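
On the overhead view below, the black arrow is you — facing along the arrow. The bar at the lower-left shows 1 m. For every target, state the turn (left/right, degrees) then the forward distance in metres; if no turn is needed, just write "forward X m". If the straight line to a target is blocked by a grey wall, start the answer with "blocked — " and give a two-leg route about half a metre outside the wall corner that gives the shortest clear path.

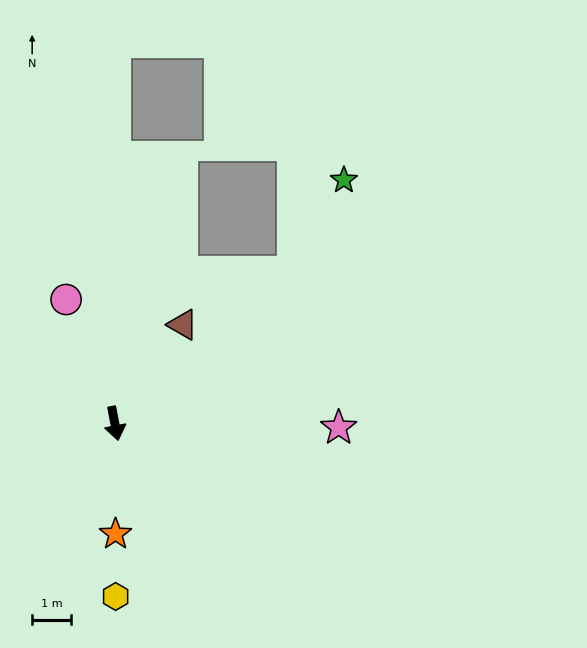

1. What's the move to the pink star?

turn left 78°, forward 5.8 m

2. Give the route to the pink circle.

turn right 169°, forward 3.5 m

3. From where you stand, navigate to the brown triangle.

turn left 135°, forward 3.1 m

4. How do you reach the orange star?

turn right 10°, forward 2.9 m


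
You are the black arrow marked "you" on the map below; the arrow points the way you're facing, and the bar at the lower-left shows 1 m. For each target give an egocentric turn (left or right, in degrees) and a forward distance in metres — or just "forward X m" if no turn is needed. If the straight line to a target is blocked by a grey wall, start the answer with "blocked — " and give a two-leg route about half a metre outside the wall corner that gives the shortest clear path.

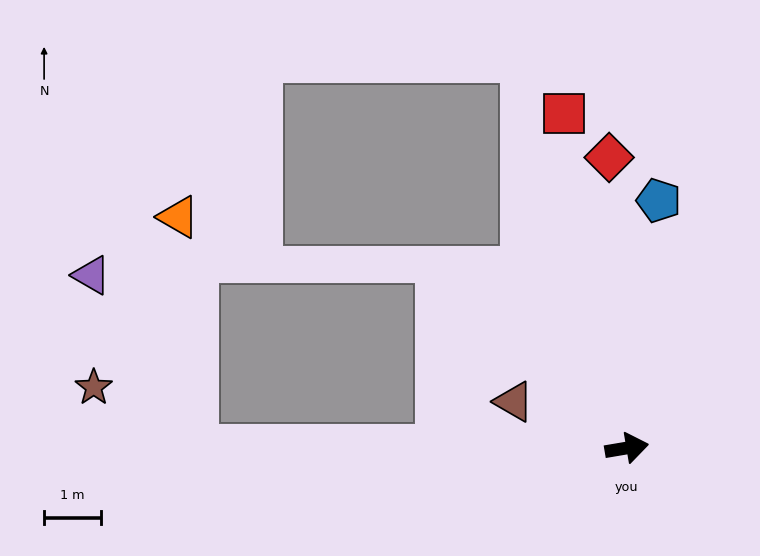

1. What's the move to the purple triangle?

blocked — turn left 170°, forward 7.7 m, then turn right 59°, forward 3.6 m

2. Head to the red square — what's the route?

turn left 91°, forward 6.0 m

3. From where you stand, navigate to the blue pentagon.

turn left 73°, forward 4.4 m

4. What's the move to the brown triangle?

turn left 148°, forward 2.2 m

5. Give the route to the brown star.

blocked — turn left 170°, forward 7.7 m, then turn right 31°, forward 2.1 m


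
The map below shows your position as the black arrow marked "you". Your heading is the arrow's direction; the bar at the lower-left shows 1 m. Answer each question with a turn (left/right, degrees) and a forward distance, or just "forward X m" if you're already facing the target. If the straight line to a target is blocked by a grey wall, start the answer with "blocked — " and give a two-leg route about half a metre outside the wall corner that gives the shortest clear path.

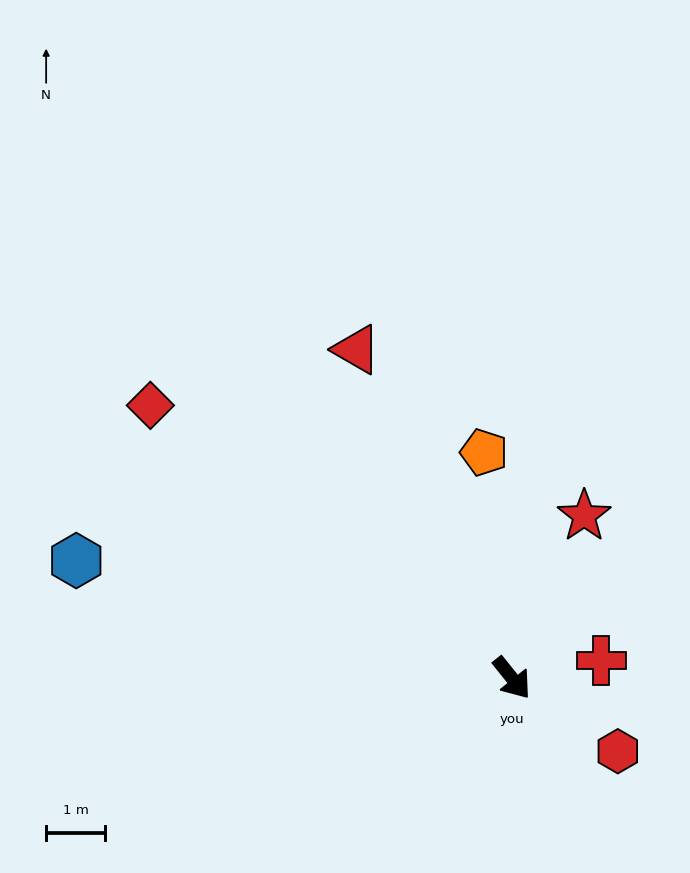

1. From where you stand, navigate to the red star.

turn left 117°, forward 3.0 m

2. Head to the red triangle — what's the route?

turn left 167°, forward 6.2 m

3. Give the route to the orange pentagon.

turn left 148°, forward 3.8 m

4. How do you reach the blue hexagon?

turn right 144°, forward 7.6 m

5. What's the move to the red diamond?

turn right 166°, forward 7.7 m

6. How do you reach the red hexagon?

turn left 17°, forward 2.2 m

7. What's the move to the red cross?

turn left 62°, forward 1.5 m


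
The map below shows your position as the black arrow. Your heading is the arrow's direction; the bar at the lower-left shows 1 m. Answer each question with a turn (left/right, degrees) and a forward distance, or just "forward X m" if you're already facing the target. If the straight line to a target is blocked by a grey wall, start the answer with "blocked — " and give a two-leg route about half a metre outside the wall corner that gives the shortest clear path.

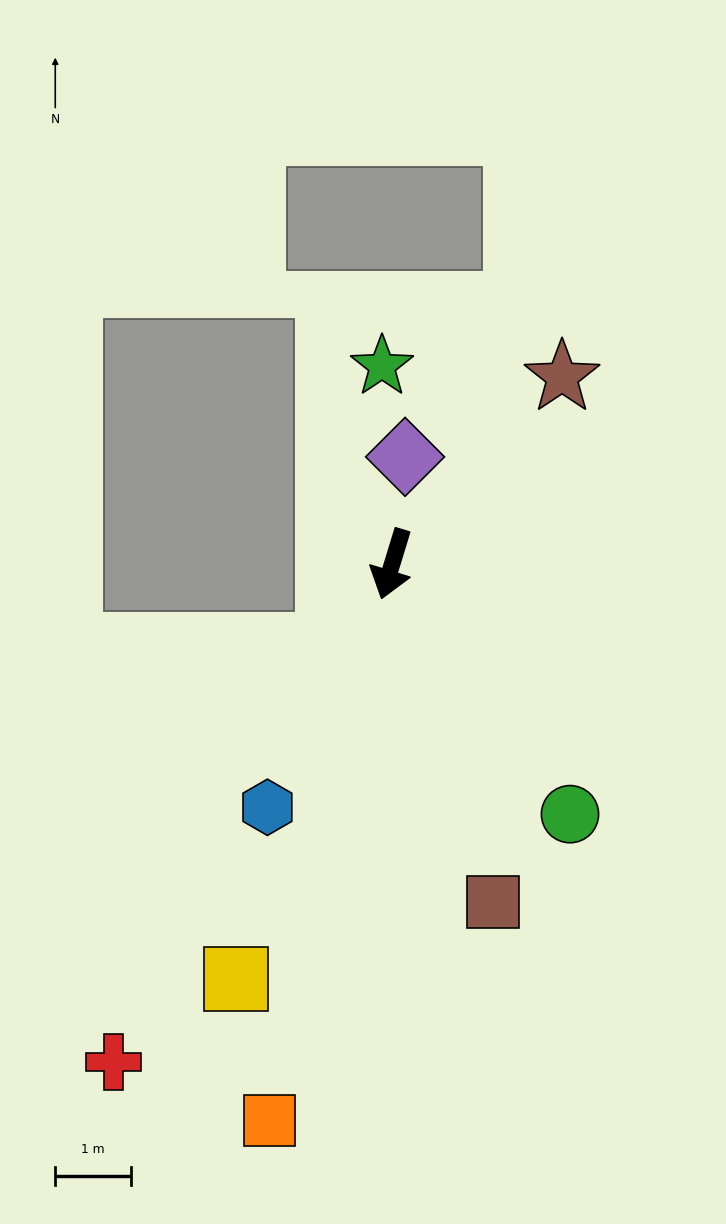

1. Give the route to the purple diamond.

turn right 170°, forward 1.4 m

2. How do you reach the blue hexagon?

turn right 10°, forward 3.6 m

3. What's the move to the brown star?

turn left 155°, forward 3.3 m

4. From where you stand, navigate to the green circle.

turn left 52°, forward 4.0 m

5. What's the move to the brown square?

turn left 34°, forward 4.7 m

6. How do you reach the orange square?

turn left 5°, forward 7.5 m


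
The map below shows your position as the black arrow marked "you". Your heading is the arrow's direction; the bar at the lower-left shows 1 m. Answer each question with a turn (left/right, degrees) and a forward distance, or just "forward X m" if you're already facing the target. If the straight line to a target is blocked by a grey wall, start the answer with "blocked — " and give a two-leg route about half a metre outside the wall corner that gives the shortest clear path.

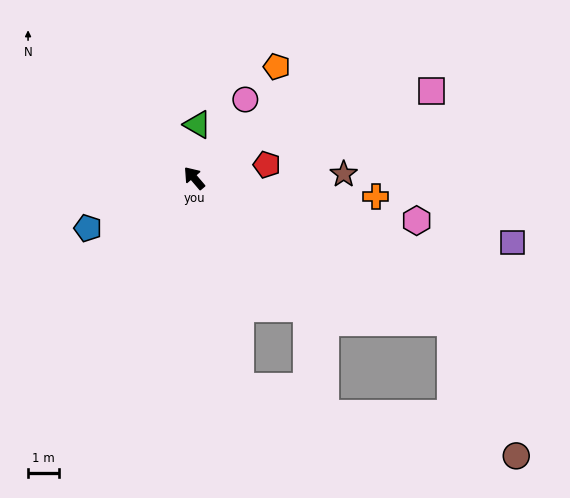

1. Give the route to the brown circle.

blocked — turn right 160°, forward 9.5 m, then turn right 34°, forward 4.8 m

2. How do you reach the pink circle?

turn right 74°, forward 3.0 m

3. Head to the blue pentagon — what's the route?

turn left 75°, forward 3.8 m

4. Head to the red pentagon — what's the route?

turn right 120°, forward 2.4 m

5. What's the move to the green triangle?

turn right 44°, forward 1.7 m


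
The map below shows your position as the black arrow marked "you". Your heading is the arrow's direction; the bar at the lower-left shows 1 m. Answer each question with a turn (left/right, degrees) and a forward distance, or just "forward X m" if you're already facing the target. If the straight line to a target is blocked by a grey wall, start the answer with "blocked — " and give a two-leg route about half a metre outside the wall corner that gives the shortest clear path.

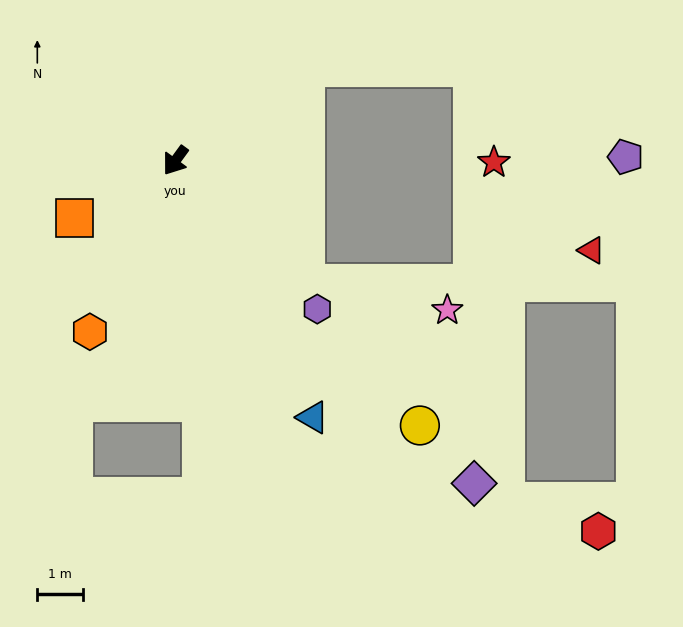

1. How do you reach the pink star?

blocked — turn left 83°, forward 3.9 m, then turn left 33°, forward 3.2 m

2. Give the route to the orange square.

turn right 24°, forward 2.5 m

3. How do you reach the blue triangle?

turn left 64°, forward 6.4 m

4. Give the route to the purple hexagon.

turn left 80°, forward 4.5 m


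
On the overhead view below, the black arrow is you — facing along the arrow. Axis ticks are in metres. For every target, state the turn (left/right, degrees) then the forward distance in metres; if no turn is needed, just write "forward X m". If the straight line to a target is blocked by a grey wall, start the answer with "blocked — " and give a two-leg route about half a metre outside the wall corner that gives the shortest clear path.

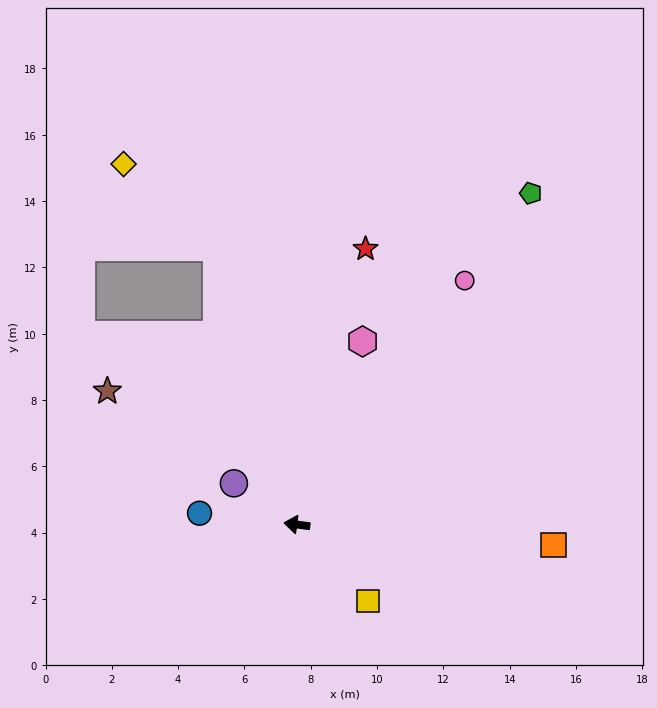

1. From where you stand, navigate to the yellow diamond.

blocked — turn right 66°, forward 8.7 m, then turn left 32°, forward 3.8 m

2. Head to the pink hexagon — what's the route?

turn right 102°, forward 5.9 m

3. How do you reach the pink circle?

turn right 117°, forward 8.9 m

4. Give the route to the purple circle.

turn right 26°, forward 2.3 m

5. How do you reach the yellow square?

turn left 141°, forward 3.1 m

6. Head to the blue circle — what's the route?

forward 3.0 m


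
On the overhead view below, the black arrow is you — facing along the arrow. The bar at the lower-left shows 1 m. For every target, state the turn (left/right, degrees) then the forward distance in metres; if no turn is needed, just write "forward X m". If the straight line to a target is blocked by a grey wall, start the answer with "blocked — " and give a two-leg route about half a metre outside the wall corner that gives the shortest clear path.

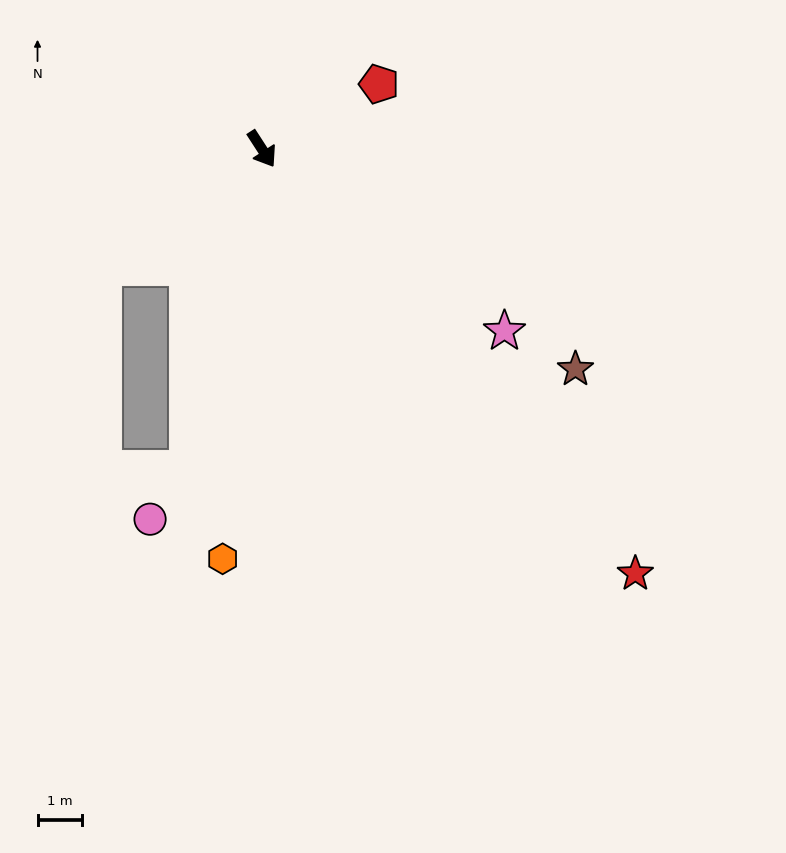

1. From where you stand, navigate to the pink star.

turn left 20°, forward 6.8 m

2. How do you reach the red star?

turn left 8°, forward 12.6 m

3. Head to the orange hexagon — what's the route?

turn right 38°, forward 9.2 m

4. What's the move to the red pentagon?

turn left 86°, forward 3.0 m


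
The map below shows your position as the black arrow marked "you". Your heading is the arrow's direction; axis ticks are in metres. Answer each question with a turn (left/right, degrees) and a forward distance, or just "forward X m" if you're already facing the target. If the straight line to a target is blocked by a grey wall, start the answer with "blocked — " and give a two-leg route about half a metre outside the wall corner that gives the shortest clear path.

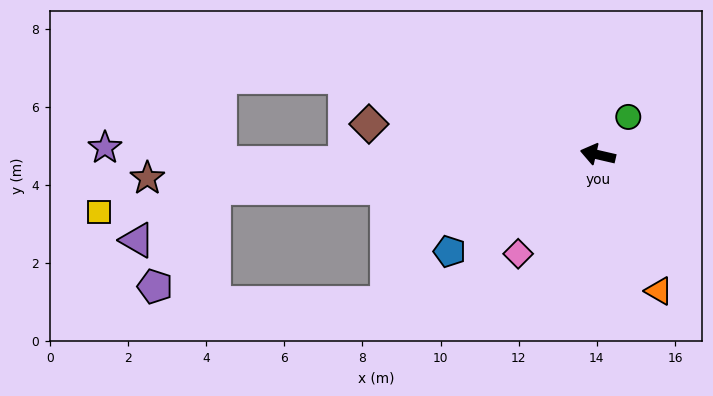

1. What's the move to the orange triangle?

turn left 127°, forward 3.8 m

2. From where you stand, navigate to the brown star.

turn left 16°, forward 11.5 m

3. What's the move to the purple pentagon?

blocked — turn left 18°, forward 9.9 m, then turn left 54°, forward 2.9 m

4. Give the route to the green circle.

turn right 116°, forward 1.2 m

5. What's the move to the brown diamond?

turn left 5°, forward 5.9 m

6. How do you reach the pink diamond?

turn left 64°, forward 3.3 m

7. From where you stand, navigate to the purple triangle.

blocked — turn left 18°, forward 9.9 m, then turn left 29°, forward 2.4 m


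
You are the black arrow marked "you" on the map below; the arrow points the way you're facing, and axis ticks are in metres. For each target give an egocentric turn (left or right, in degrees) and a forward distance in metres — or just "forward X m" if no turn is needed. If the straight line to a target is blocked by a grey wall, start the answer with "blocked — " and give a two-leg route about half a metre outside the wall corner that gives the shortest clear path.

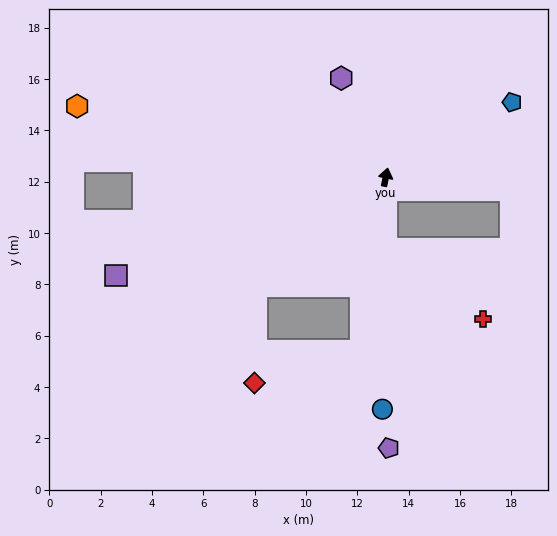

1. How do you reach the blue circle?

turn right 169°, forward 9.0 m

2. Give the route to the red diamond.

blocked — turn left 142°, forward 6.6 m, then turn left 48°, forward 3.8 m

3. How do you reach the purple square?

turn left 122°, forward 11.2 m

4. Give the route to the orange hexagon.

turn left 89°, forward 12.3 m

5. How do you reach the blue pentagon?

turn right 48°, forward 5.7 m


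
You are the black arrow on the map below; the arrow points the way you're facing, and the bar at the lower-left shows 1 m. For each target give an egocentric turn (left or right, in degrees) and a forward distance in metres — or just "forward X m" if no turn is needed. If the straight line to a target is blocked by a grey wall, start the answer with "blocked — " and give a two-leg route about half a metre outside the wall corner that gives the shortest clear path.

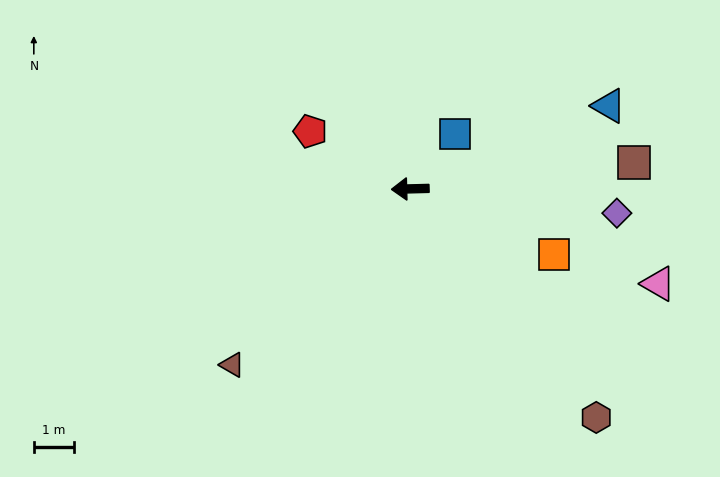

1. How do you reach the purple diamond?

turn left 172°, forward 5.2 m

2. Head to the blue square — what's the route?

turn right 131°, forward 1.8 m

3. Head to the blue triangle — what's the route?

turn right 159°, forward 5.4 m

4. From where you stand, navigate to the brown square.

turn right 175°, forward 5.6 m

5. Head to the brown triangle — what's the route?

turn left 43°, forward 6.2 m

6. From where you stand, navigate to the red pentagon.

turn right 31°, forward 2.9 m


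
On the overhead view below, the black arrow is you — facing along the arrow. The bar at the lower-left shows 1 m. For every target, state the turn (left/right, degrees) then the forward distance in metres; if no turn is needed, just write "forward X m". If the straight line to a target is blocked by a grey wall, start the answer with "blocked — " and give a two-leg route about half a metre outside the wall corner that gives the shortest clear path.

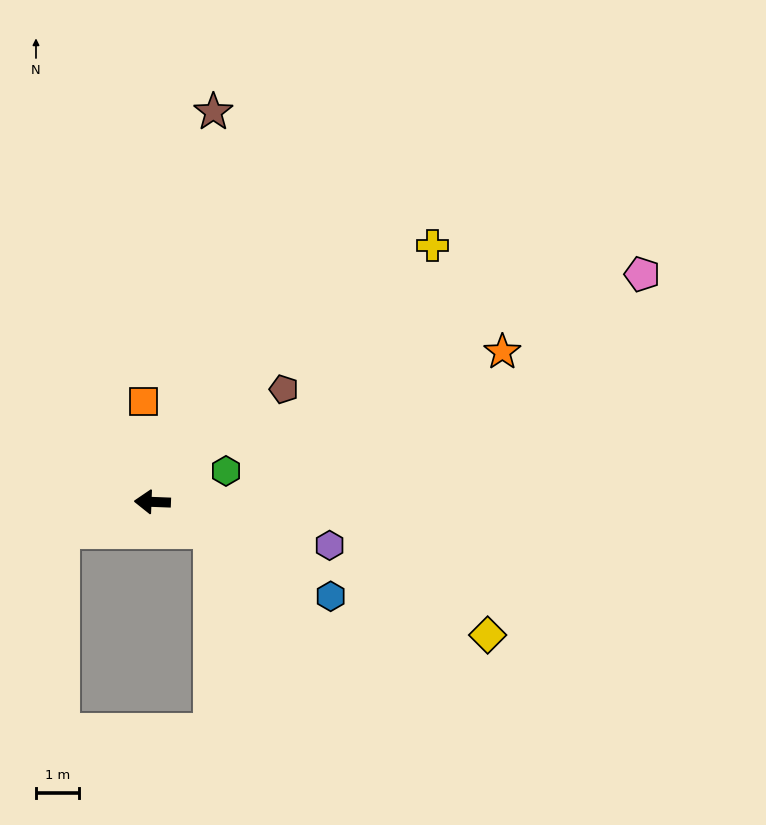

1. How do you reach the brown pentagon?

turn right 137°, forward 4.1 m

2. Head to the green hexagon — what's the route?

turn right 155°, forward 1.9 m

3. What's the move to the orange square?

turn right 83°, forward 2.4 m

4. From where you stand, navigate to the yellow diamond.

turn left 161°, forward 8.4 m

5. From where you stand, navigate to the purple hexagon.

turn left 168°, forward 4.3 m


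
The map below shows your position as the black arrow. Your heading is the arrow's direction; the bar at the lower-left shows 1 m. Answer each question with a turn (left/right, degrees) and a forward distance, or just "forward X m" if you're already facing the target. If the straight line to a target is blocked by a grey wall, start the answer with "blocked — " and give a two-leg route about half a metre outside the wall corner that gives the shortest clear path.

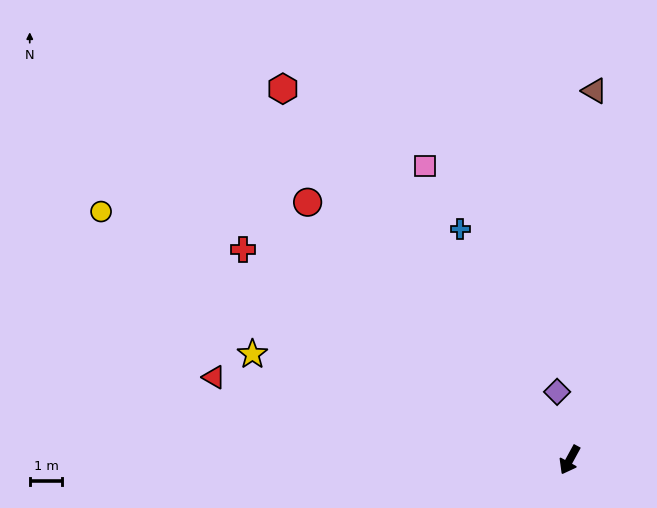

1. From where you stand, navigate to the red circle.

turn right 106°, forward 11.3 m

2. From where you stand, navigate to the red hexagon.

turn right 114°, forward 14.5 m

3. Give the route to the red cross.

turn right 94°, forward 12.0 m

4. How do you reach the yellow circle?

turn right 89°, forward 16.4 m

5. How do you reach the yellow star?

turn right 80°, forward 10.3 m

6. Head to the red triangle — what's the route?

turn right 74°, forward 11.3 m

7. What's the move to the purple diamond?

turn right 141°, forward 2.1 m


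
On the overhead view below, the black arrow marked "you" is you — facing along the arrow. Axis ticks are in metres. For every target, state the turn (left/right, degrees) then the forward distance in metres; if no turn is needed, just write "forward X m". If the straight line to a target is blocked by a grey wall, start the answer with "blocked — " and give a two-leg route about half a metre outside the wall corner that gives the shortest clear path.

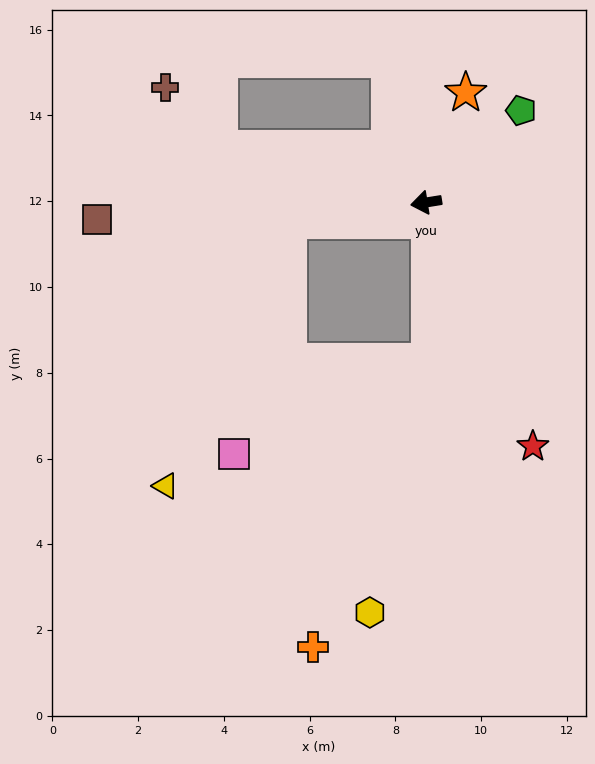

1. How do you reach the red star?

turn left 105°, forward 6.2 m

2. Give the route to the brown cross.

blocked — turn right 24°, forward 5.0 m, then turn right 33°, forward 1.9 m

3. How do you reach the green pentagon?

turn right 145°, forward 3.1 m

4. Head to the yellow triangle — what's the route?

blocked — forward 3.2 m, then turn left 56°, forward 6.8 m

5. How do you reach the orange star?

turn right 119°, forward 2.7 m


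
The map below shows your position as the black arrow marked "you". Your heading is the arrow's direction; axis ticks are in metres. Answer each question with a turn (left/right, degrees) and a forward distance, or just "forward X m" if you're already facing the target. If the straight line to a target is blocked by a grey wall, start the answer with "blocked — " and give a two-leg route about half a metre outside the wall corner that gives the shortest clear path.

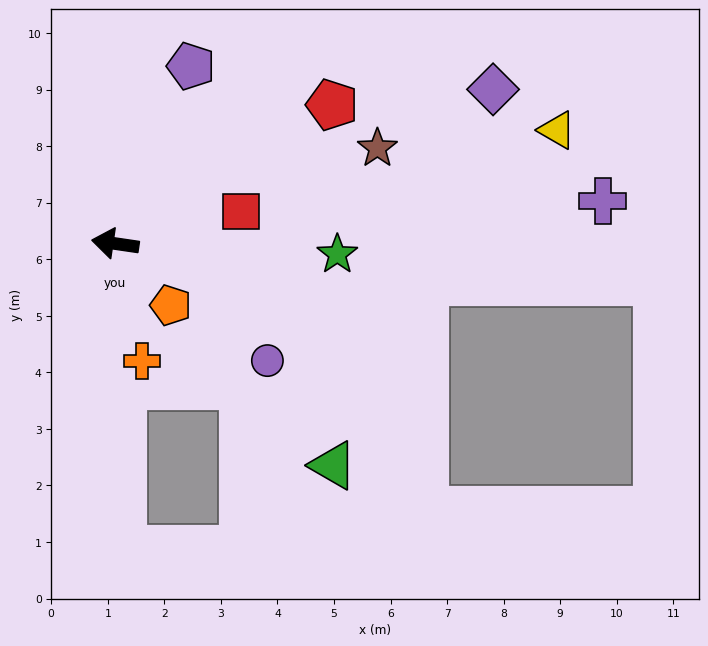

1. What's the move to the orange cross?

turn left 111°, forward 2.1 m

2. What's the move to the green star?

turn right 174°, forward 3.9 m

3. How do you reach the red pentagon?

turn right 139°, forward 4.6 m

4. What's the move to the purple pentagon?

turn right 105°, forward 3.4 m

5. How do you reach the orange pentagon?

turn left 140°, forward 1.5 m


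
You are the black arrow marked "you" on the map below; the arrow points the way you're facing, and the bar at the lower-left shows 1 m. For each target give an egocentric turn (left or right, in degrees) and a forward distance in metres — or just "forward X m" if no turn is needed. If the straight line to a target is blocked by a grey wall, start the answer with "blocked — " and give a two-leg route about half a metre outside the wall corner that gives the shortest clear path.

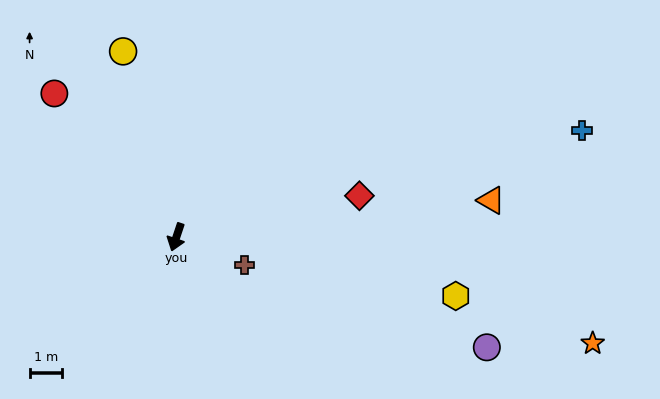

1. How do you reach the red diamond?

turn left 121°, forward 5.8 m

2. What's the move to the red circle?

turn right 121°, forward 5.8 m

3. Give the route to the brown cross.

turn left 86°, forward 2.3 m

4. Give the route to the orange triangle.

turn left 115°, forward 9.7 m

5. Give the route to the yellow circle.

turn right 146°, forward 5.9 m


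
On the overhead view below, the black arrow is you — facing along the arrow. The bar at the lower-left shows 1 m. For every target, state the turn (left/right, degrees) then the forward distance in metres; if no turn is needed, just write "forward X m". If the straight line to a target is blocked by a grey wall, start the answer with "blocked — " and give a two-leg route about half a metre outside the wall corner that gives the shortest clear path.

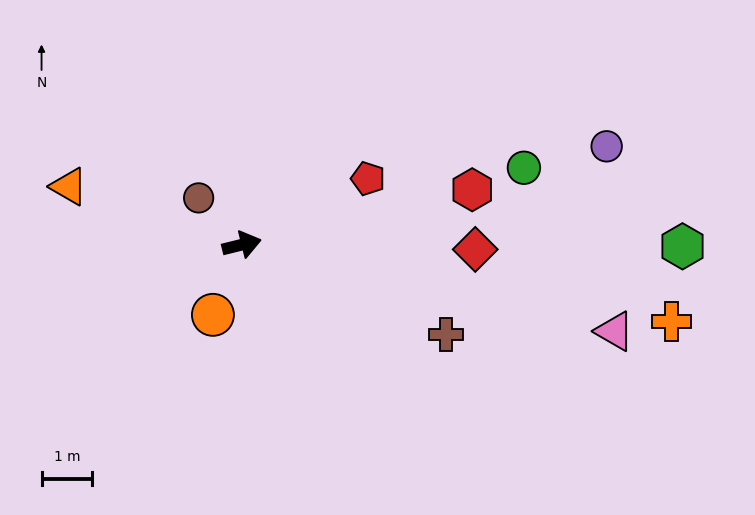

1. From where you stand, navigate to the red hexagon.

forward 4.7 m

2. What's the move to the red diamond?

turn right 15°, forward 4.6 m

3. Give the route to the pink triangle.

turn right 27°, forward 7.5 m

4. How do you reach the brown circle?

turn left 119°, forward 1.3 m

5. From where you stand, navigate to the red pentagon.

turn left 14°, forward 2.8 m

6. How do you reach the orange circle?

turn right 126°, forward 1.5 m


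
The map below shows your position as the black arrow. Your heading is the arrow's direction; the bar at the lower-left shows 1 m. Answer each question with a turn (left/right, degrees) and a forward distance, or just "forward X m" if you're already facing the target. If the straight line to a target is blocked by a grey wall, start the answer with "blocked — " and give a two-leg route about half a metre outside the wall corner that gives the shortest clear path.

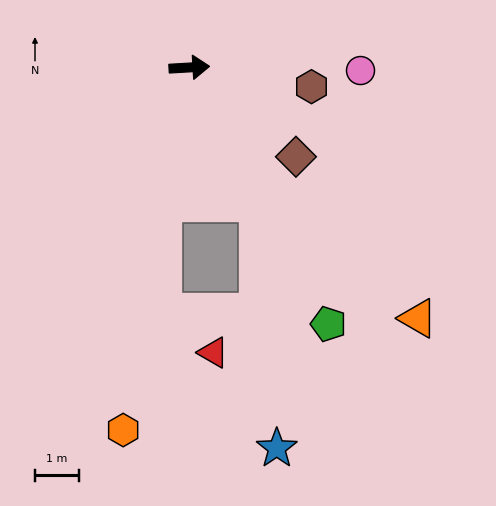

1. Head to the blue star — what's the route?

blocked — turn right 67°, forward 3.5 m, then turn right 22°, forward 5.6 m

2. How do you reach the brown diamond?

turn right 43°, forward 3.2 m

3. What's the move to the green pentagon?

turn right 65°, forward 6.7 m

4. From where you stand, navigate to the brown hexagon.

turn right 12°, forward 2.8 m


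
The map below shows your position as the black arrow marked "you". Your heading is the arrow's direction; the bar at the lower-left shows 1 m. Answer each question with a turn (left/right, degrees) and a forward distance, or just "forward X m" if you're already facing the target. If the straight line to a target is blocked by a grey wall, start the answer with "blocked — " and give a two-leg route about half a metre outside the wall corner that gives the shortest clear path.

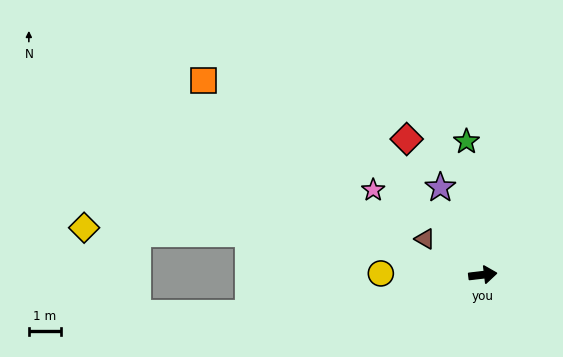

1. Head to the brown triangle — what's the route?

turn left 141°, forward 2.1 m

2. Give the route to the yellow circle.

turn left 173°, forward 3.2 m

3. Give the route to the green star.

turn left 90°, forward 4.2 m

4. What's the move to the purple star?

turn left 109°, forward 3.0 m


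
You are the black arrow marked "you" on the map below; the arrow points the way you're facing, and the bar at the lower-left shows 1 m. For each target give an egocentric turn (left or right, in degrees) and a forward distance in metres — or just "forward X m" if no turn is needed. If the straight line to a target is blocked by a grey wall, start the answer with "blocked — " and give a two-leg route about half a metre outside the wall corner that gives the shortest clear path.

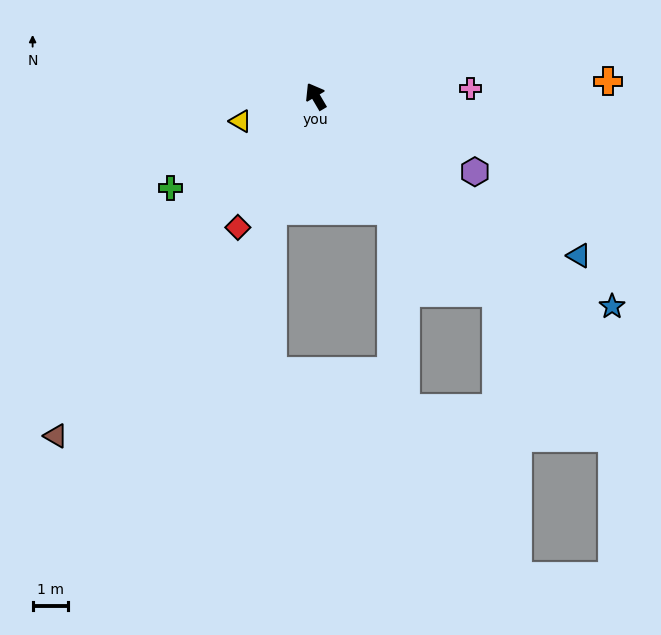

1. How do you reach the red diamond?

turn left 119°, forward 4.3 m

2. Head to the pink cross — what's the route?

turn right 118°, forward 4.3 m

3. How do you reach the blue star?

turn right 156°, forward 10.2 m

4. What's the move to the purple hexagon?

turn right 146°, forward 4.9 m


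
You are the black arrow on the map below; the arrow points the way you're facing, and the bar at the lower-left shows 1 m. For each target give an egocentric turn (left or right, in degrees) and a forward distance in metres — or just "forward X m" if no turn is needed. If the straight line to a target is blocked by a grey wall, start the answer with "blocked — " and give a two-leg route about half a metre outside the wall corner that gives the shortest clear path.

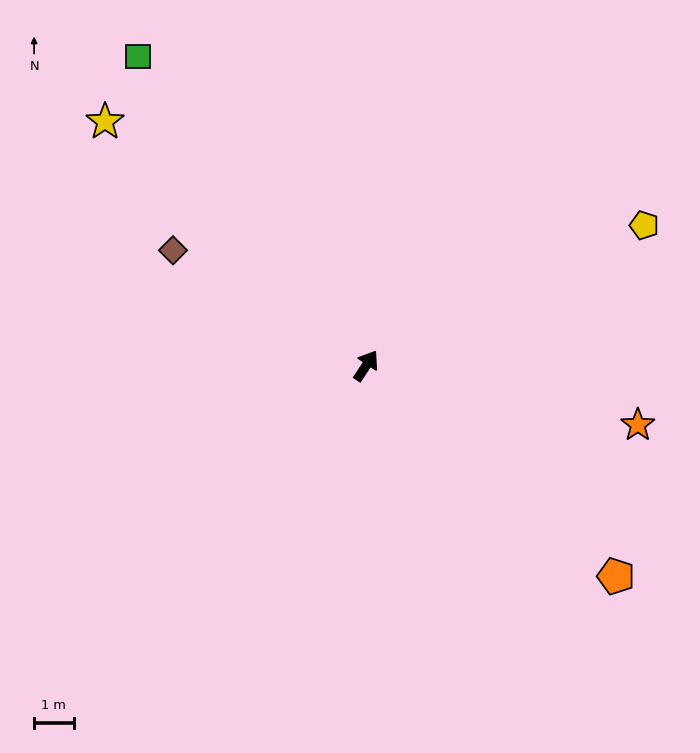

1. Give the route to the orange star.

turn right 69°, forward 7.0 m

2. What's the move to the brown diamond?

turn left 92°, forward 5.7 m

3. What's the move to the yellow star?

turn left 80°, forward 9.0 m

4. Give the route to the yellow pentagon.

turn right 30°, forward 7.9 m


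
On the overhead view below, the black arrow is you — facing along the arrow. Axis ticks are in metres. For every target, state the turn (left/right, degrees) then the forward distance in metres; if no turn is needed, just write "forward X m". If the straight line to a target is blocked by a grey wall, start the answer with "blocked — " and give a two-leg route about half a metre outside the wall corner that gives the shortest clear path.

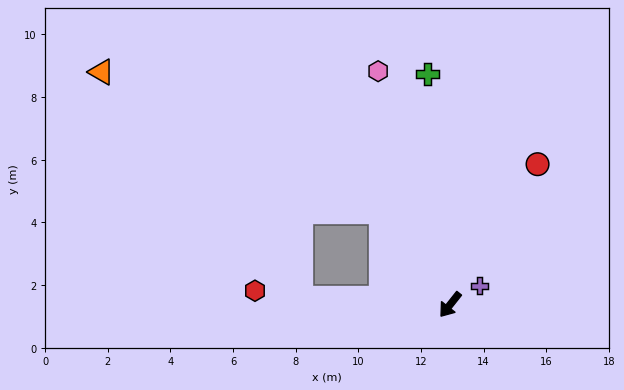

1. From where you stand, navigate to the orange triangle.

blocked — turn right 106°, forward 3.7 m, then turn left 28°, forward 10.0 m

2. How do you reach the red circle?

turn right 174°, forward 5.3 m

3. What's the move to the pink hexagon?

turn right 124°, forward 7.8 m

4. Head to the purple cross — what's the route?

turn left 161°, forward 1.1 m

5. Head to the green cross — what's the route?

turn right 136°, forward 7.4 m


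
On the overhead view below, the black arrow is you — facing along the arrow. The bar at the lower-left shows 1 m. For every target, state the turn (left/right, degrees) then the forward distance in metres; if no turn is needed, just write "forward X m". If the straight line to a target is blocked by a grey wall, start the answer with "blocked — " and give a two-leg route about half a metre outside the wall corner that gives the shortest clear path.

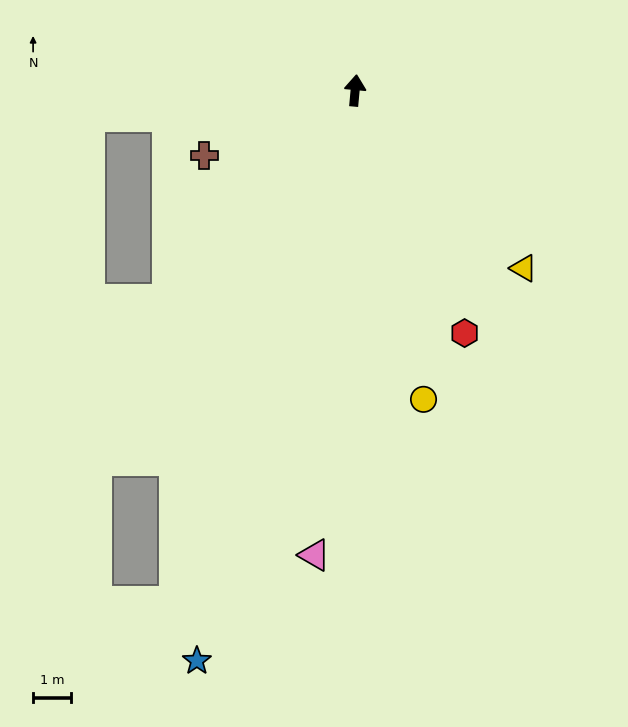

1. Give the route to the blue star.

turn left 170°, forward 15.5 m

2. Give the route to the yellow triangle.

turn right 131°, forward 6.4 m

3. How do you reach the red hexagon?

turn right 150°, forward 7.0 m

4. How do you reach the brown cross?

turn left 119°, forward 4.3 m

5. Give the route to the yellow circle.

turn right 162°, forward 8.3 m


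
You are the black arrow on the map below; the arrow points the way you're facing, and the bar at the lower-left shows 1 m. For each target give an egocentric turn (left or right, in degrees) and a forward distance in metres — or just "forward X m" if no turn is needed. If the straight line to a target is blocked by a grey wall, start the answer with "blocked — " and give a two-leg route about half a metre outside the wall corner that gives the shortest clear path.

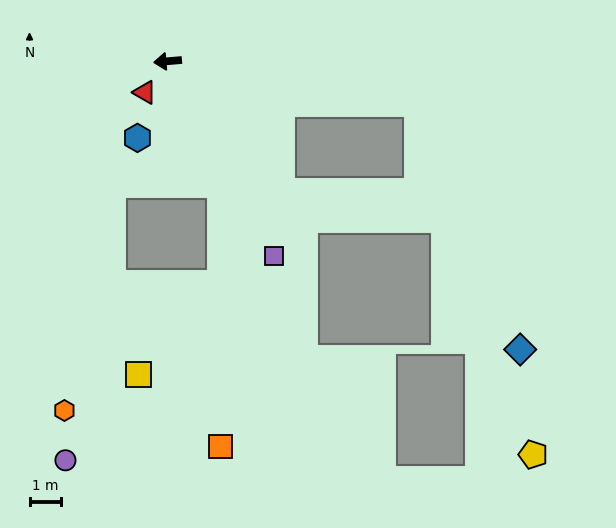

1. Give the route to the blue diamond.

blocked — turn left 165°, forward 8.2 m, then turn right 57°, forward 8.6 m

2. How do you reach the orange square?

blocked — turn left 108°, forward 4.3 m, then turn right 23°, forward 8.4 m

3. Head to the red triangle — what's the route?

turn left 49°, forward 1.2 m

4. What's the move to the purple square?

turn left 114°, forward 7.1 m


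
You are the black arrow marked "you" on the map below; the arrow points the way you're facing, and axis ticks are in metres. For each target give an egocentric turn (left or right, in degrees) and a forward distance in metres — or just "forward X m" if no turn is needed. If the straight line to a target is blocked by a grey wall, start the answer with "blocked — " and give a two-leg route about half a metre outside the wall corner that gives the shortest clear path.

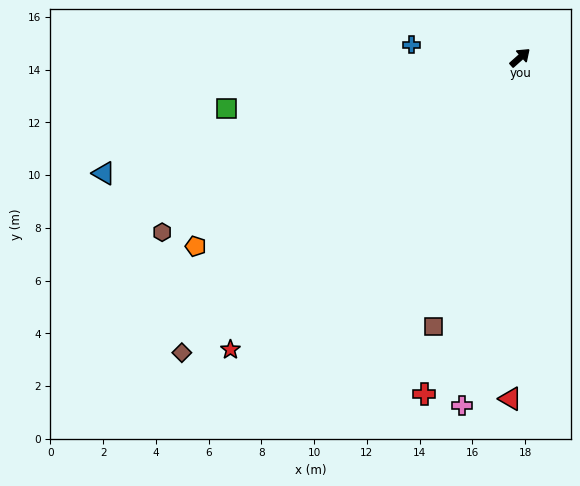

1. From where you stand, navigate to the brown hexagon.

turn left 164°, forward 15.1 m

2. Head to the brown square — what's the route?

turn right 150°, forward 10.7 m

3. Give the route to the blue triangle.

turn left 154°, forward 16.4 m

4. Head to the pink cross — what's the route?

turn right 141°, forward 13.4 m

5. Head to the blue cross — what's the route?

turn left 132°, forward 4.1 m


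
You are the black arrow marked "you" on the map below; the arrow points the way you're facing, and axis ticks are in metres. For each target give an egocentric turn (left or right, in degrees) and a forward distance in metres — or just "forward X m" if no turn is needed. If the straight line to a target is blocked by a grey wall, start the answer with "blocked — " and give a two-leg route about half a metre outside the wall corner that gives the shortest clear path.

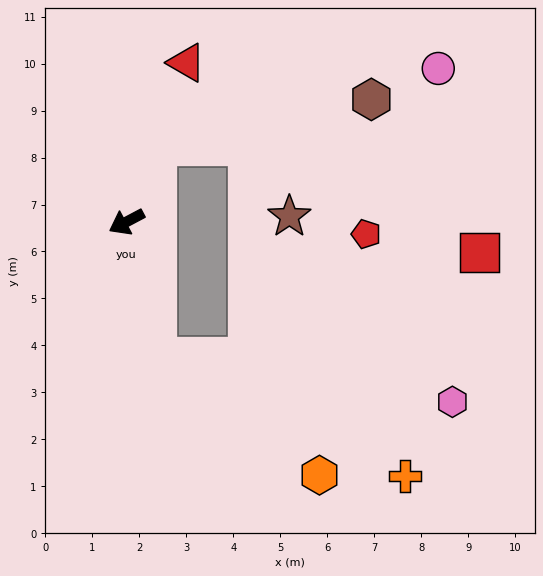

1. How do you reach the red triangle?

turn right 139°, forward 3.6 m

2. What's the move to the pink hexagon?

blocked — turn left 75°, forward 2.9 m, then turn left 68°, forward 6.4 m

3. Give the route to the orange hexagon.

blocked — turn left 75°, forward 2.9 m, then turn left 41°, forward 4.3 m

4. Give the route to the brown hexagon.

blocked — turn right 139°, forward 1.7 m, then turn right 57°, forward 4.7 m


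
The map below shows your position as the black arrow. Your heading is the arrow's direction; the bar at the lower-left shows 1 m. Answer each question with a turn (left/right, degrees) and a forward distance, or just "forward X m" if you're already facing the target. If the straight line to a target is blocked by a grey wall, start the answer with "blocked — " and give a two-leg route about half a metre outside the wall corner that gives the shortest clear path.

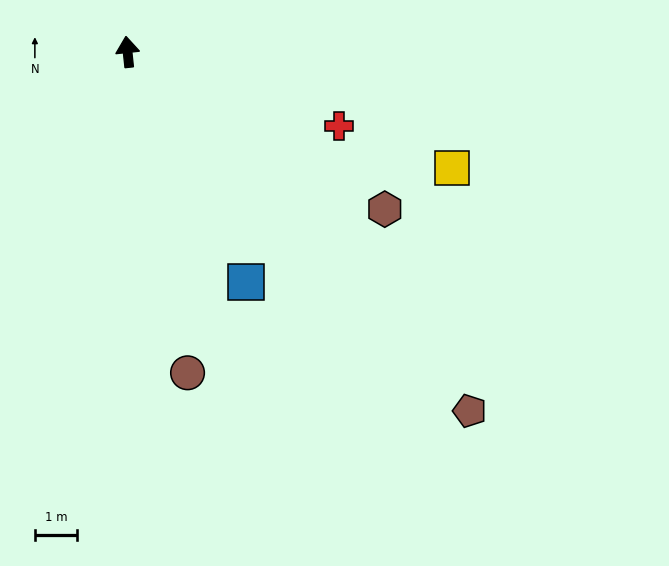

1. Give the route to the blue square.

turn right 159°, forward 6.1 m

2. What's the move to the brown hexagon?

turn right 127°, forward 7.1 m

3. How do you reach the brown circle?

turn right 175°, forward 7.7 m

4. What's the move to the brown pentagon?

turn right 142°, forward 11.7 m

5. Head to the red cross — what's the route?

turn right 115°, forward 5.3 m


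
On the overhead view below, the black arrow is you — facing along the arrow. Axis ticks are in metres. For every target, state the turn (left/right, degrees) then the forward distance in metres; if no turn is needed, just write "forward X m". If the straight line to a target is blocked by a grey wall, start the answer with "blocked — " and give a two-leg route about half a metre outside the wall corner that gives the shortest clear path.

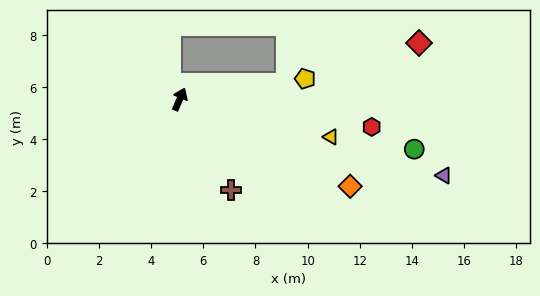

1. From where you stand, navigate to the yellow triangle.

turn right 81°, forward 6.0 m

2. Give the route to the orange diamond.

turn right 94°, forward 7.3 m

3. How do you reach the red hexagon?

turn right 75°, forward 7.4 m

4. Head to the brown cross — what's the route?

turn right 127°, forward 4.0 m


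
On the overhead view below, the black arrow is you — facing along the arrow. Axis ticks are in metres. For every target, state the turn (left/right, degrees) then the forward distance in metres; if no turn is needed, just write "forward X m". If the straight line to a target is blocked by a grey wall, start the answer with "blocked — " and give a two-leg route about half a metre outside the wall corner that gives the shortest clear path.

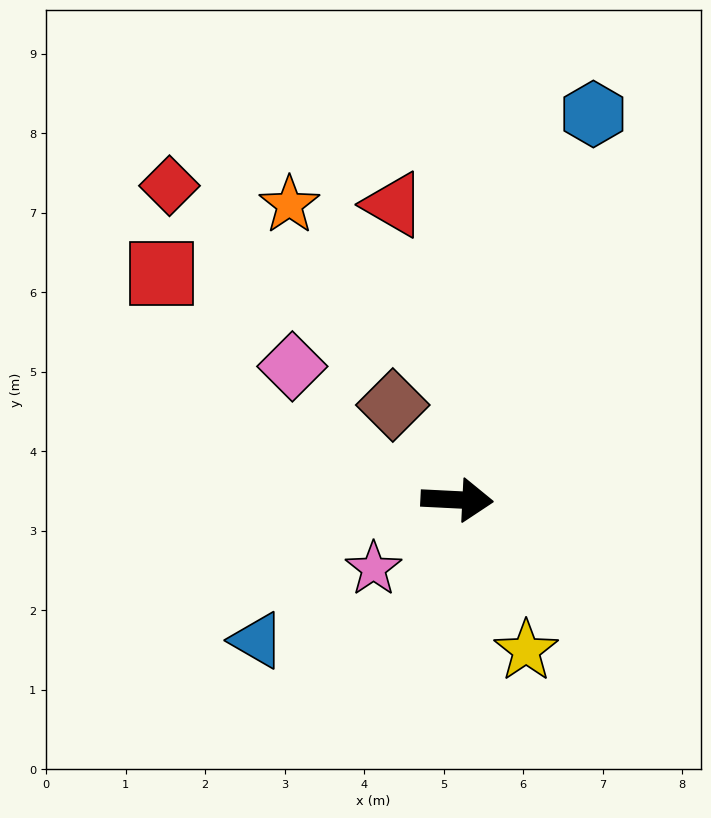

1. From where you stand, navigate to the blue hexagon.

turn left 73°, forward 5.1 m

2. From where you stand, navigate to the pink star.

turn right 138°, forward 1.4 m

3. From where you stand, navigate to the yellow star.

turn right 63°, forward 2.1 m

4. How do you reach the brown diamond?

turn left 127°, forward 1.4 m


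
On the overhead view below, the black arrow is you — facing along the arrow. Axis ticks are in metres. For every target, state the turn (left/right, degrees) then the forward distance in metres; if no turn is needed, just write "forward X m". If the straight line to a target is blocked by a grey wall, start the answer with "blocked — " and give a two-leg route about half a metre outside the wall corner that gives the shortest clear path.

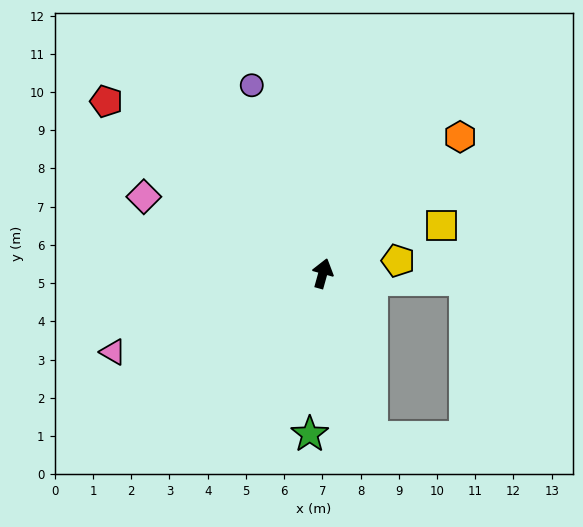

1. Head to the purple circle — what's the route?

turn left 36°, forward 5.3 m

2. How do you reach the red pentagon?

turn left 67°, forward 7.2 m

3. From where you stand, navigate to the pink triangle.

turn left 126°, forward 5.9 m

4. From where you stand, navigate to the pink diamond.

turn left 82°, forward 5.1 m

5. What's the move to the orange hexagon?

turn right 30°, forward 5.1 m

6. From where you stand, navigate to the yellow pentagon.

turn right 65°, forward 2.0 m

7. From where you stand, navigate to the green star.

turn right 169°, forward 4.2 m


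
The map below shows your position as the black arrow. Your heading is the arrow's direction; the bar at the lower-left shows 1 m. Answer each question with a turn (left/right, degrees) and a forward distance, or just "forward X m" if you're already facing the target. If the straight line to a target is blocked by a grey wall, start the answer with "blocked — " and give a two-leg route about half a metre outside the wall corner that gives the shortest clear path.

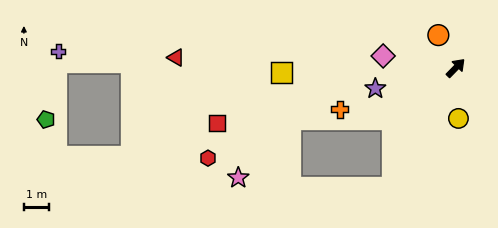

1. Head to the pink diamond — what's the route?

turn left 125°, forward 2.9 m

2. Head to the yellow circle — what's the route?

turn right 133°, forward 2.0 m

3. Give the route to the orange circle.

turn left 72°, forward 1.5 m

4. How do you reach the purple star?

turn left 149°, forward 3.3 m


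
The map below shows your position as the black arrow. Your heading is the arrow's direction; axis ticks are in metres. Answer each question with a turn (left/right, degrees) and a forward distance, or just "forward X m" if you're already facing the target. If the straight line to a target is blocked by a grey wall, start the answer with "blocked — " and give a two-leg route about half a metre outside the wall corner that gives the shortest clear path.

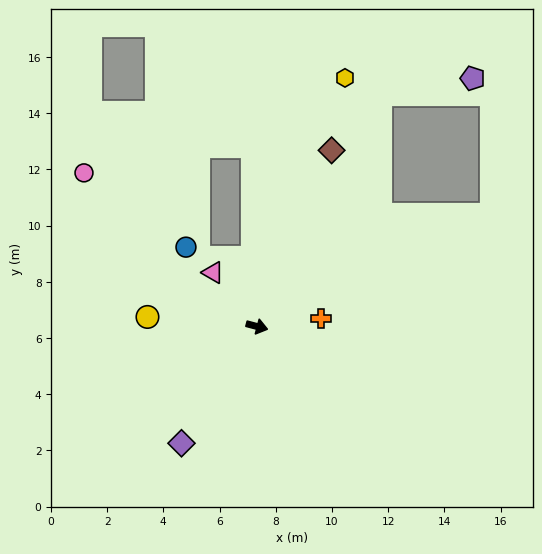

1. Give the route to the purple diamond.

turn right 108°, forward 4.9 m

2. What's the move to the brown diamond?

turn left 82°, forward 6.8 m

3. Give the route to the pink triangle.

turn left 144°, forward 2.5 m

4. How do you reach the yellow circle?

turn right 170°, forward 3.9 m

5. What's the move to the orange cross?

turn left 22°, forward 2.3 m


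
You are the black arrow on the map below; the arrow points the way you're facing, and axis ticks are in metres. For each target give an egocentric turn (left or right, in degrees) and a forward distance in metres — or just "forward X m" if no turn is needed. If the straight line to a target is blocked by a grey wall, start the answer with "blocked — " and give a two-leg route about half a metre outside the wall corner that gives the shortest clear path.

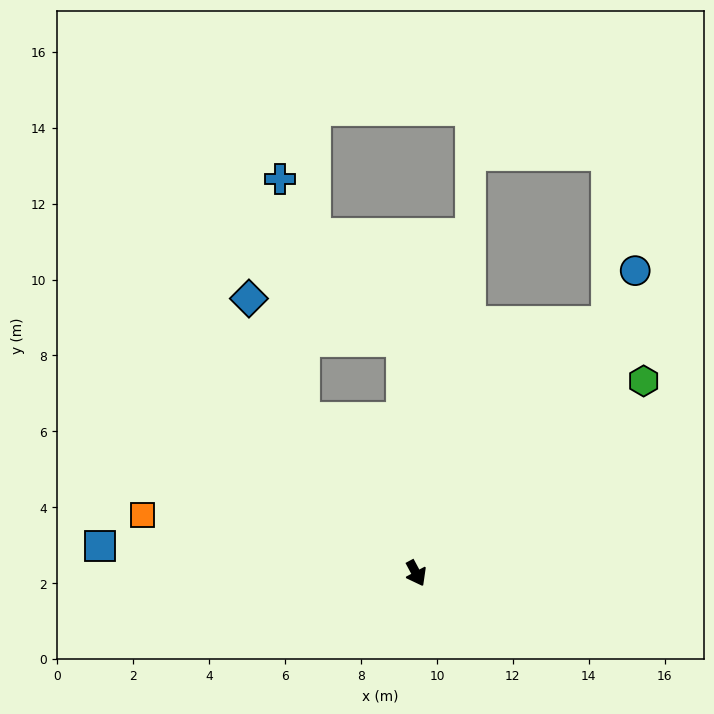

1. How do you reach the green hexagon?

turn left 102°, forward 7.8 m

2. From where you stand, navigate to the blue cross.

blocked — turn right 172°, forward 5.0 m, then turn right 30°, forward 6.3 m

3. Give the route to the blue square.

turn right 123°, forward 8.4 m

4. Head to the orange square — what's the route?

turn right 130°, forward 7.4 m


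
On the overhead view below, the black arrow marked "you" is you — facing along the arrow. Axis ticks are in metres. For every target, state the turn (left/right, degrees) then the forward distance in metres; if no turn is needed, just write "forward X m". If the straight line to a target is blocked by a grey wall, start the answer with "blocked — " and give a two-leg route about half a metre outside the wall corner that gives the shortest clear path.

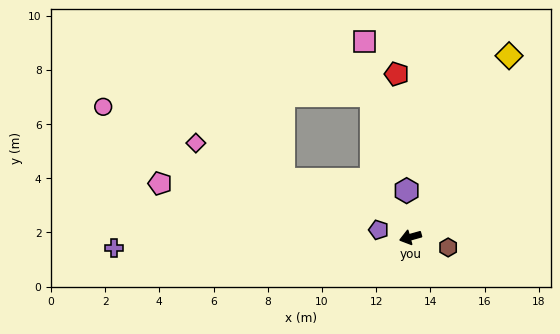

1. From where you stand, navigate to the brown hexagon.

turn left 149°, forward 1.4 m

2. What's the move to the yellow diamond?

turn right 134°, forward 7.6 m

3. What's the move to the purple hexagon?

turn right 101°, forward 1.7 m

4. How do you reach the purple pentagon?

turn right 28°, forward 1.2 m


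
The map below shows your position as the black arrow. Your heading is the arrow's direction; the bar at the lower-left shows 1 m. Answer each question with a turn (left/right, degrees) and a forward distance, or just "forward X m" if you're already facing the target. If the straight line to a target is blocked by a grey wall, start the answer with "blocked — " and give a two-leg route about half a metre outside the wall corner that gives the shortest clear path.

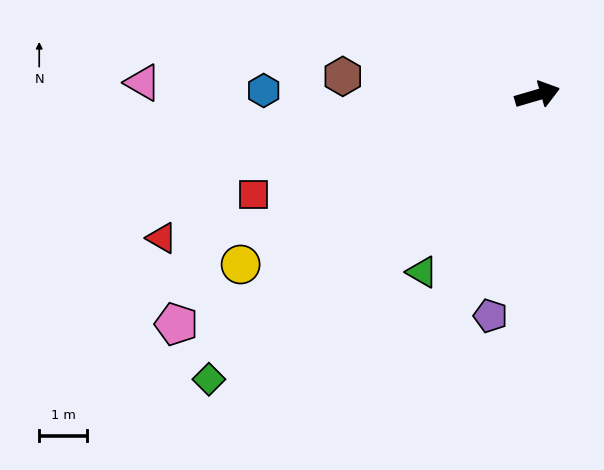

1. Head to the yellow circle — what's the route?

turn right 167°, forward 7.1 m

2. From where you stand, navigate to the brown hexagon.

turn left 158°, forward 4.0 m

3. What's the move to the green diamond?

turn right 155°, forward 9.0 m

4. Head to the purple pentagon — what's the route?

turn right 118°, forward 4.7 m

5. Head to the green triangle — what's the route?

turn right 139°, forward 4.4 m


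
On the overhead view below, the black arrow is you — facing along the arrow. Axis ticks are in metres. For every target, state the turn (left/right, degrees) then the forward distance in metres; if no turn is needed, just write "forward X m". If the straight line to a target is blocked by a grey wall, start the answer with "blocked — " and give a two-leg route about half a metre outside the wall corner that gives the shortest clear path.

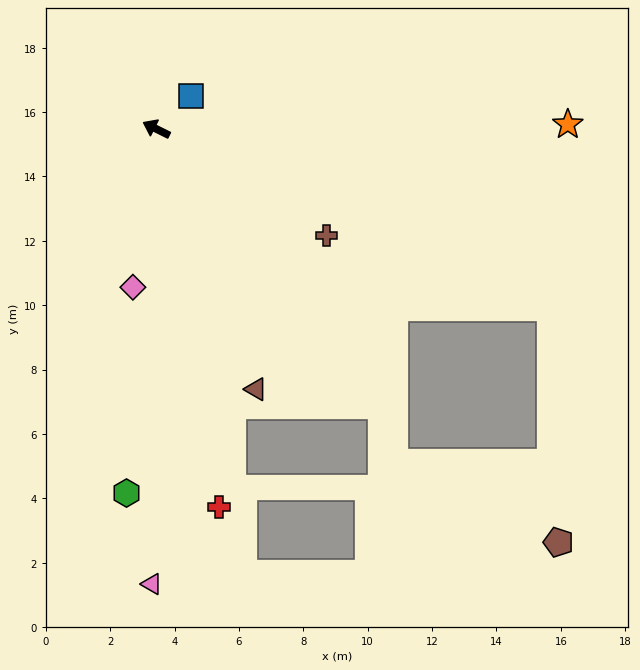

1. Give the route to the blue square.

turn right 111°, forward 1.5 m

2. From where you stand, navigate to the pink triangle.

turn left 116°, forward 14.1 m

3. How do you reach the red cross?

turn left 126°, forward 11.9 m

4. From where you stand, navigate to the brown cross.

turn left 174°, forward 6.2 m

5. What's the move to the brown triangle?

turn left 137°, forward 8.7 m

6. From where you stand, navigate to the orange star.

turn right 153°, forward 12.8 m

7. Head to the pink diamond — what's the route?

turn left 108°, forward 5.0 m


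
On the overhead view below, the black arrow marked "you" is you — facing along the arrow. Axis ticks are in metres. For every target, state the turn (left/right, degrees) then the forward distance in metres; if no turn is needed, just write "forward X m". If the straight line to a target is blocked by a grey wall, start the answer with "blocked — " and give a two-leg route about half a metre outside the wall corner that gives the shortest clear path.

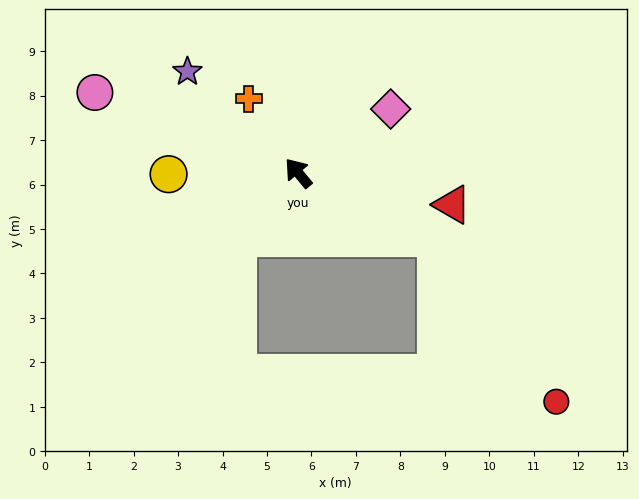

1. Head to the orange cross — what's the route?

turn right 6°, forward 2.0 m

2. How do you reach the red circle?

blocked — turn right 155°, forward 3.4 m, then turn right 28°, forward 4.6 m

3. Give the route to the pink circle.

turn left 29°, forward 4.9 m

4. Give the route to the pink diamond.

turn right 95°, forward 2.5 m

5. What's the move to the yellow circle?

turn left 51°, forward 2.9 m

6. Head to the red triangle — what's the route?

turn right 141°, forward 3.5 m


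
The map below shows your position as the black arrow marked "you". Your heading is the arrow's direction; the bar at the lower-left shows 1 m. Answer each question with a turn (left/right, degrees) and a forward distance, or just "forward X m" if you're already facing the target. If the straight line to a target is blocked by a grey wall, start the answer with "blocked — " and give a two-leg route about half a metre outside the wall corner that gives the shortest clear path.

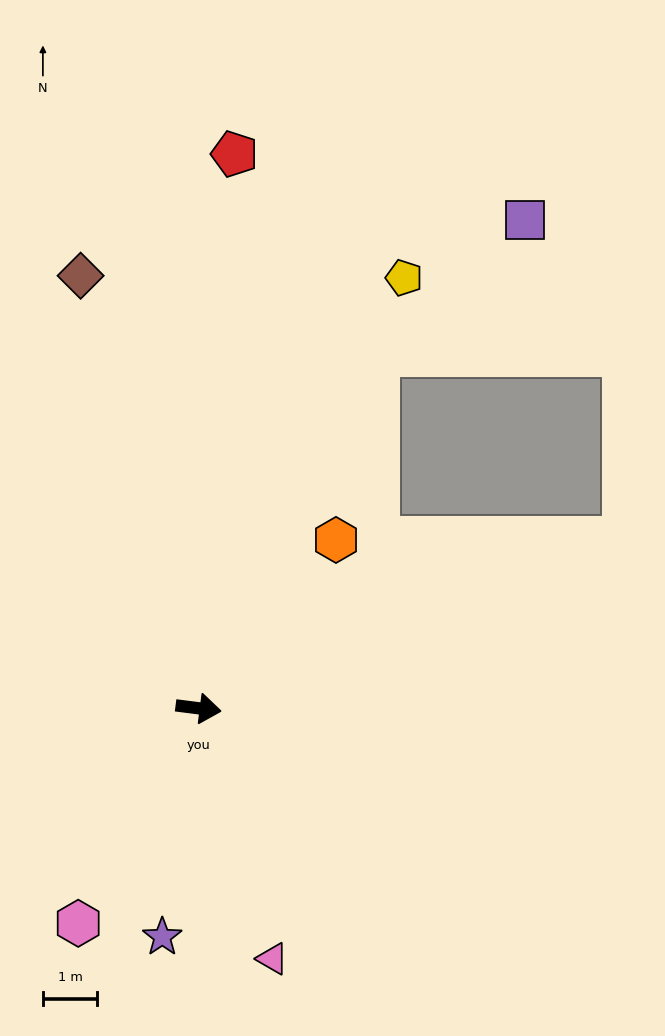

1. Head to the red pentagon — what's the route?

turn left 94°, forward 10.2 m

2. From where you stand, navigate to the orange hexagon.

turn left 58°, forward 4.0 m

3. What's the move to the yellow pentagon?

turn left 72°, forward 8.8 m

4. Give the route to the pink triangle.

turn right 66°, forward 4.8 m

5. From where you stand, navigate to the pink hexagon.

turn right 112°, forward 4.5 m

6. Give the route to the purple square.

blocked — turn left 71°, forward 7.3 m, then turn right 22°, forward 3.7 m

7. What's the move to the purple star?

turn right 92°, forward 4.3 m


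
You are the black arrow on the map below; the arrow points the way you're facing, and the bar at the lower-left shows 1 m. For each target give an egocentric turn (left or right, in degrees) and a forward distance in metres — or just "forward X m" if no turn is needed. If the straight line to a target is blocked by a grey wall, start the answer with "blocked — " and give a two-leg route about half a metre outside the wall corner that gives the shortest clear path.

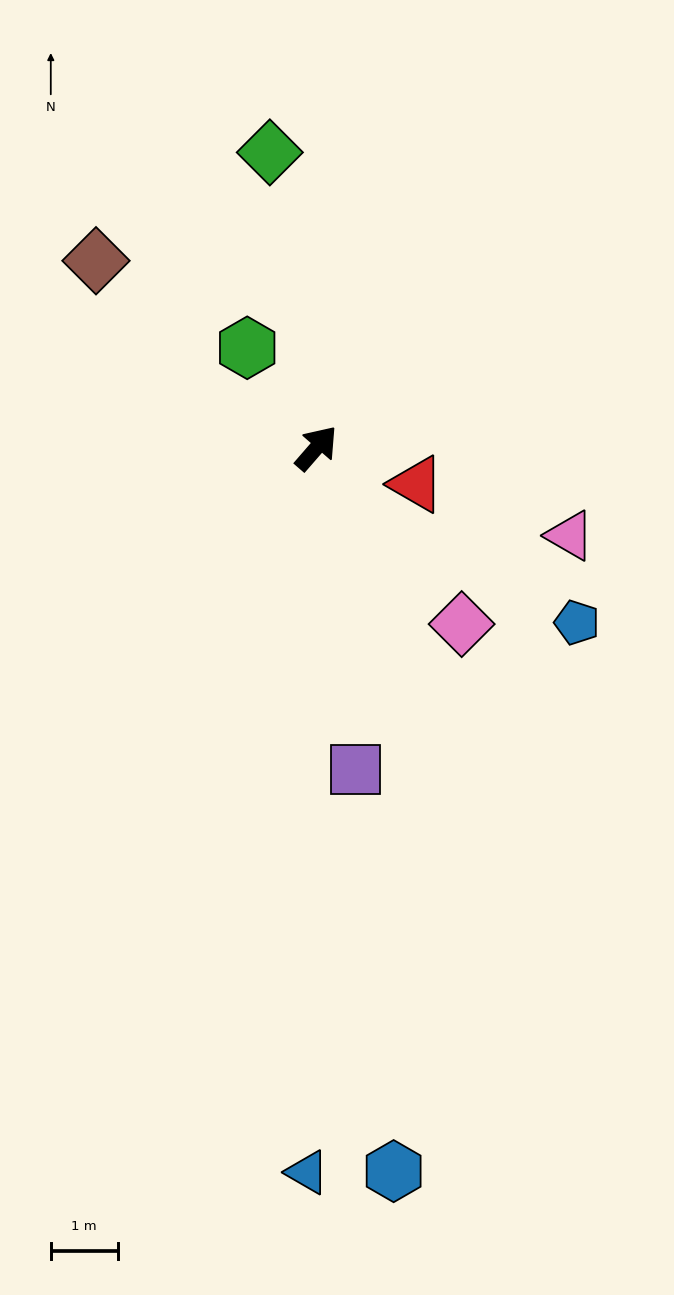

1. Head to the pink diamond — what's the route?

turn right 100°, forward 3.4 m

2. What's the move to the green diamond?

turn left 50°, forward 4.5 m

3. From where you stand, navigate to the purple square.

turn right 132°, forward 4.8 m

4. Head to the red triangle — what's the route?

turn right 69°, forward 1.6 m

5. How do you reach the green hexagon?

turn left 76°, forward 1.8 m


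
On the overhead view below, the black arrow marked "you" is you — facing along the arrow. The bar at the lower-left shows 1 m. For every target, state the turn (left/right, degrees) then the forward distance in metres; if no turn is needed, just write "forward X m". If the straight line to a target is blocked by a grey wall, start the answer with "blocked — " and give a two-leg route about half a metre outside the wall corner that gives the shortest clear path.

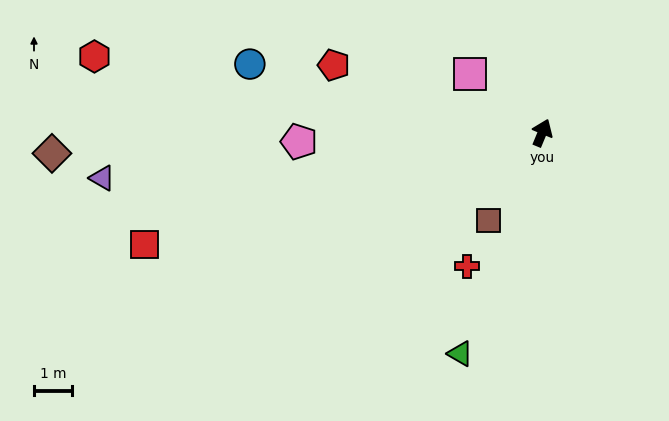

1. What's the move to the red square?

turn left 128°, forward 10.8 m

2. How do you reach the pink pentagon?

turn left 115°, forward 6.3 m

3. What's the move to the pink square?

turn left 73°, forward 2.4 m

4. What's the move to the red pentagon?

turn left 95°, forward 5.7 m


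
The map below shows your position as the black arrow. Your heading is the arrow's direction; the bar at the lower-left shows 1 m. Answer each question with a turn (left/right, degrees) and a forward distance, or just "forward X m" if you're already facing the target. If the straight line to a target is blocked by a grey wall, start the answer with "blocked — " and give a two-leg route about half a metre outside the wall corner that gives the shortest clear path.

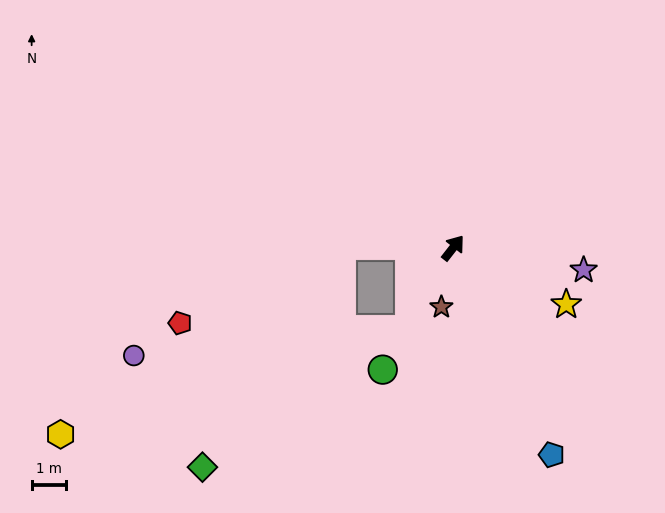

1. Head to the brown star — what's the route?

turn right 153°, forward 1.7 m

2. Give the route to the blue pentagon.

turn right 117°, forward 6.6 m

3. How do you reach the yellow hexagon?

blocked — turn left 127°, forward 3.2 m, then turn left 35°, forward 9.8 m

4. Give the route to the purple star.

turn right 62°, forward 3.8 m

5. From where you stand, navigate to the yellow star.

turn right 79°, forward 3.6 m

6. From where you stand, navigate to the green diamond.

blocked — turn left 127°, forward 3.2 m, then turn left 59°, forward 7.5 m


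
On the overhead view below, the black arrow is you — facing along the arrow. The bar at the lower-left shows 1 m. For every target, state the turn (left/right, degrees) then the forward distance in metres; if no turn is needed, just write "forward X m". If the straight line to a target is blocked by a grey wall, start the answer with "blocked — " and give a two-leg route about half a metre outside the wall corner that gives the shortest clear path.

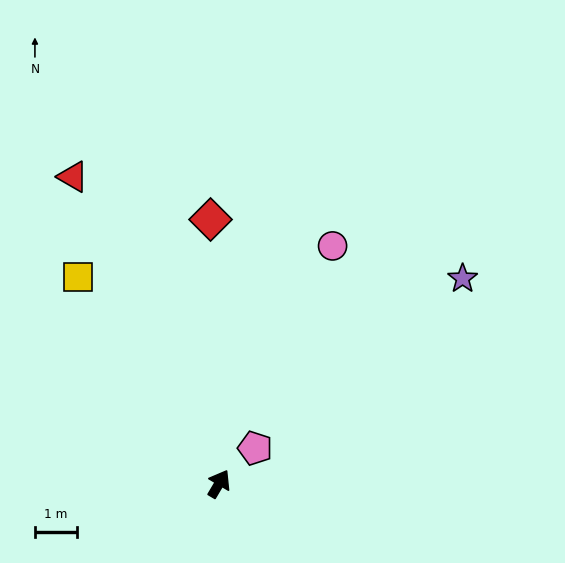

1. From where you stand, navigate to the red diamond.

turn left 32°, forward 6.3 m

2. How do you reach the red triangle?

turn left 56°, forward 8.1 m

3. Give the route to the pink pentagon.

turn right 15°, forward 1.2 m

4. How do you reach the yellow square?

turn left 65°, forward 6.0 m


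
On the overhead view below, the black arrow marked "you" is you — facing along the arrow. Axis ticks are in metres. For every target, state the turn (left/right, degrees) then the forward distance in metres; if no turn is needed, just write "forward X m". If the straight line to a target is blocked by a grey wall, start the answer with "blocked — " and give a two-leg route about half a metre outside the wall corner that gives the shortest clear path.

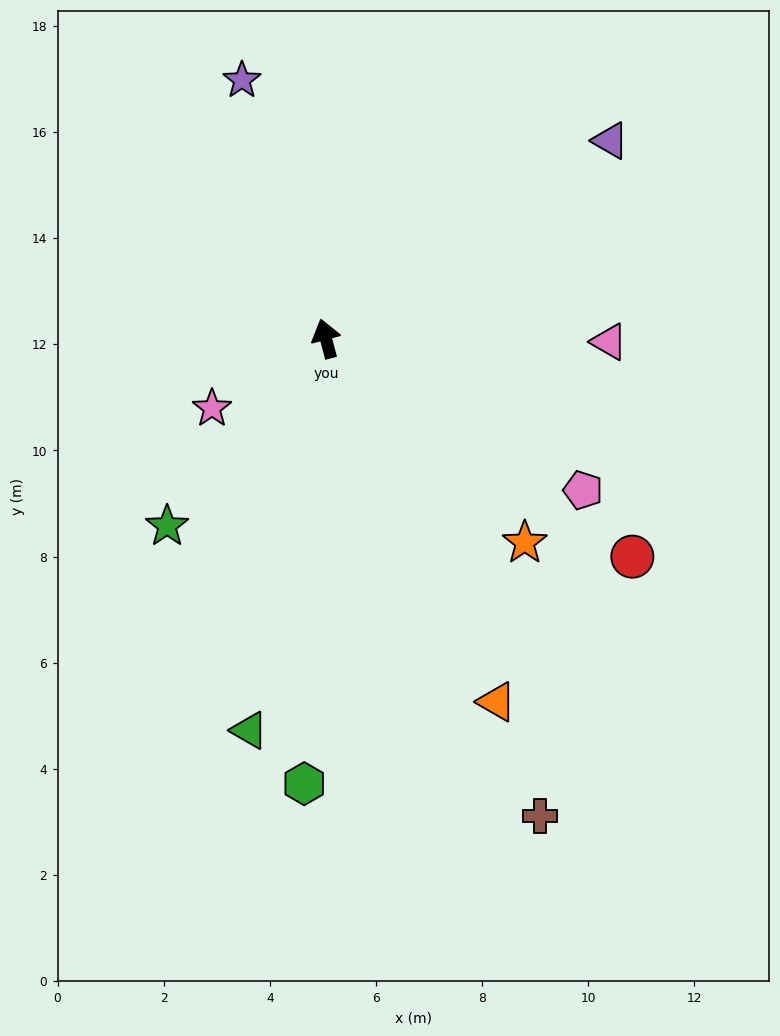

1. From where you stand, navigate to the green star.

turn left 125°, forward 4.6 m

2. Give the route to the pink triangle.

turn right 105°, forward 5.3 m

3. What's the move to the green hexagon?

turn left 162°, forward 8.4 m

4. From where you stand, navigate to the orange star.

turn right 151°, forward 5.4 m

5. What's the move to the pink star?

turn left 107°, forward 2.5 m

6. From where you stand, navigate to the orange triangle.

turn right 170°, forward 7.6 m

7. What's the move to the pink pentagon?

turn right 135°, forward 5.6 m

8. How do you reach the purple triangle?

turn right 70°, forward 6.5 m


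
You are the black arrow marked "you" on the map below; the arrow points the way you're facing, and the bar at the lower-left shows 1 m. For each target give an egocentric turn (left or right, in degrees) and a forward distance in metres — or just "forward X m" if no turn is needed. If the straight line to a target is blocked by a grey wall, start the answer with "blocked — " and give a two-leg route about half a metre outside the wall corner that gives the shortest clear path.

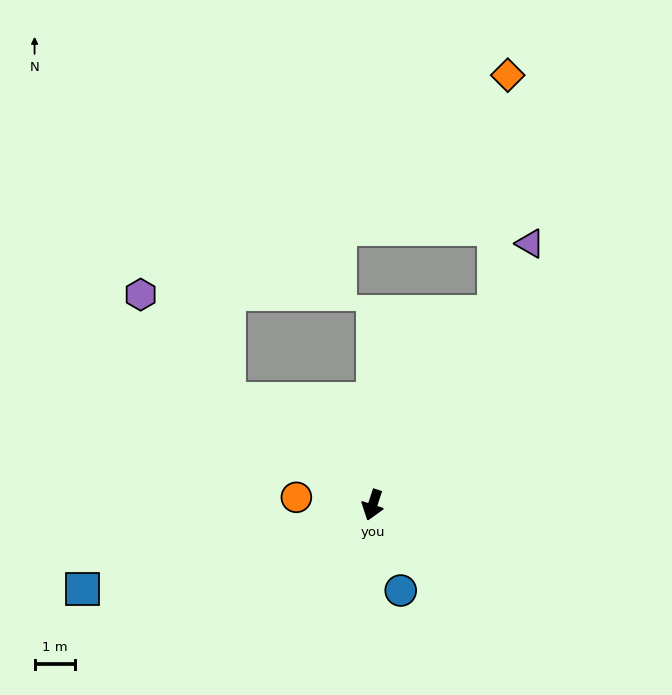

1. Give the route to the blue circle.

turn left 36°, forward 2.3 m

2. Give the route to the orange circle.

turn right 78°, forward 1.9 m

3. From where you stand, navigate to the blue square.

turn right 56°, forward 7.6 m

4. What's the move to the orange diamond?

blocked — turn left 166°, forward 5.7 m, then turn left 29°, forward 5.9 m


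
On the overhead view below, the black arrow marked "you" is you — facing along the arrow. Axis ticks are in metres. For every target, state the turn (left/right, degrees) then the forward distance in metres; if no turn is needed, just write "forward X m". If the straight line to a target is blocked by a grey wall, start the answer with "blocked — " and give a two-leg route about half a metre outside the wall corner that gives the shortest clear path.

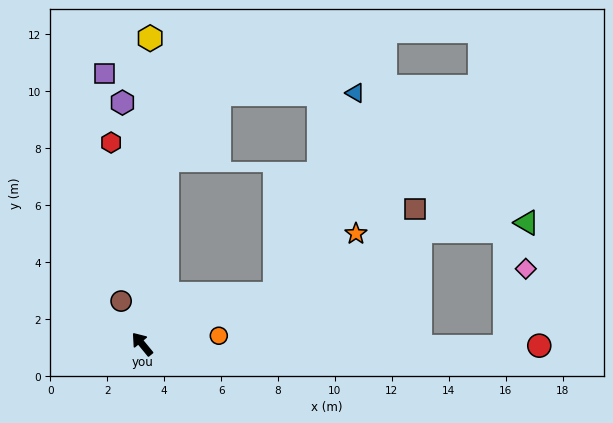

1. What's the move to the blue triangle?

blocked — turn right 109°, forward 5.0 m, then turn left 48°, forward 7.6 m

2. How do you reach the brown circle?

turn right 13°, forward 1.7 m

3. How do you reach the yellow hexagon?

turn right 41°, forward 10.7 m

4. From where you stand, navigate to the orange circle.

turn right 123°, forward 2.7 m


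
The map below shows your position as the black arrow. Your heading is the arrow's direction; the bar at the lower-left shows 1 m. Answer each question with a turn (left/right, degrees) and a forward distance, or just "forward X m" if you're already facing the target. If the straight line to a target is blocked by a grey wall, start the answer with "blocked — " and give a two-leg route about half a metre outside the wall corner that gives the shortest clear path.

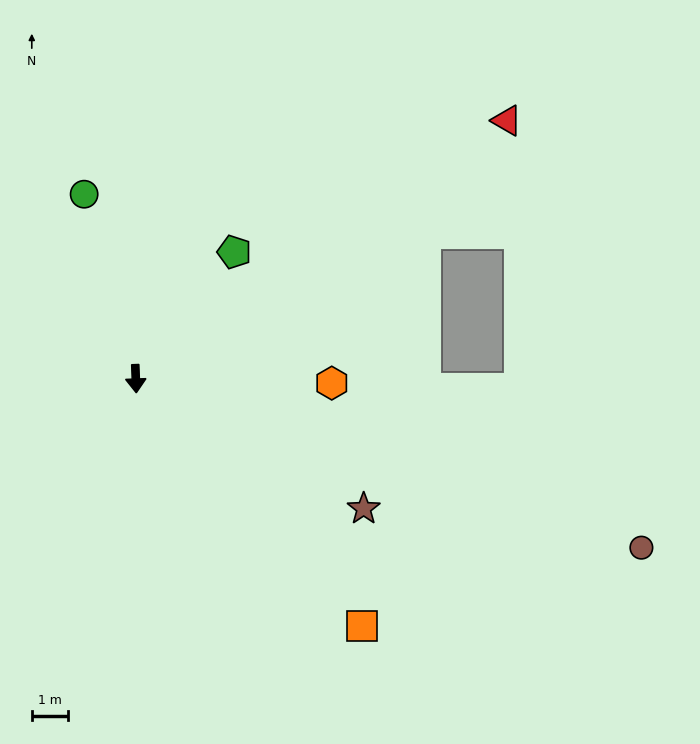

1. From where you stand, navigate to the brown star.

turn left 58°, forward 7.2 m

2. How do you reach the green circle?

turn right 166°, forward 5.3 m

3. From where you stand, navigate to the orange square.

turn left 40°, forward 9.2 m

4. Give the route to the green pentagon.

turn left 140°, forward 4.4 m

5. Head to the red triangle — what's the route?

turn left 123°, forward 12.4 m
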